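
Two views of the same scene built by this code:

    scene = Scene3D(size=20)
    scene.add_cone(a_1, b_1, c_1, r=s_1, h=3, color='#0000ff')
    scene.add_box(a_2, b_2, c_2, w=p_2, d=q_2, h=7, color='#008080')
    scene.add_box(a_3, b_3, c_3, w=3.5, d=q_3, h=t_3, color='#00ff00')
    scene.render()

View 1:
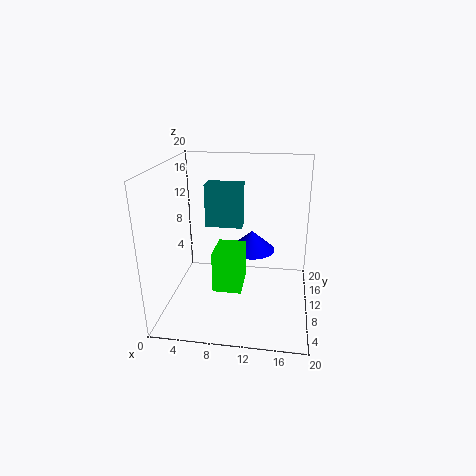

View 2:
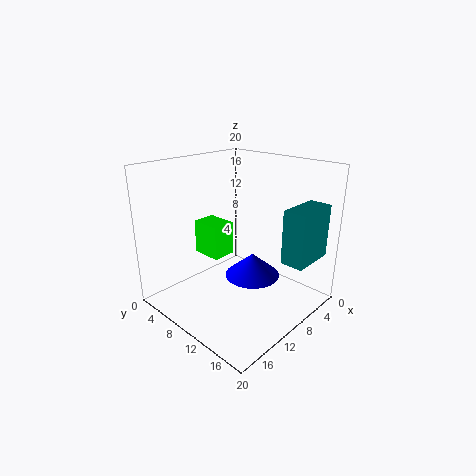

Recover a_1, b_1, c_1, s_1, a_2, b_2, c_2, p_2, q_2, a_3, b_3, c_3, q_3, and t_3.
a_1 = 11.5, b_1 = 14, c_1 = 6.5, s_1 = 3.5, a_2 = 3.5, b_2 = 17, c_2 = 8.5, p_2 = 6, q_2 = 3, a_3 = 8, b_3 = 2.5, c_3 = 6, q_3 = 4.5, t_3 = 5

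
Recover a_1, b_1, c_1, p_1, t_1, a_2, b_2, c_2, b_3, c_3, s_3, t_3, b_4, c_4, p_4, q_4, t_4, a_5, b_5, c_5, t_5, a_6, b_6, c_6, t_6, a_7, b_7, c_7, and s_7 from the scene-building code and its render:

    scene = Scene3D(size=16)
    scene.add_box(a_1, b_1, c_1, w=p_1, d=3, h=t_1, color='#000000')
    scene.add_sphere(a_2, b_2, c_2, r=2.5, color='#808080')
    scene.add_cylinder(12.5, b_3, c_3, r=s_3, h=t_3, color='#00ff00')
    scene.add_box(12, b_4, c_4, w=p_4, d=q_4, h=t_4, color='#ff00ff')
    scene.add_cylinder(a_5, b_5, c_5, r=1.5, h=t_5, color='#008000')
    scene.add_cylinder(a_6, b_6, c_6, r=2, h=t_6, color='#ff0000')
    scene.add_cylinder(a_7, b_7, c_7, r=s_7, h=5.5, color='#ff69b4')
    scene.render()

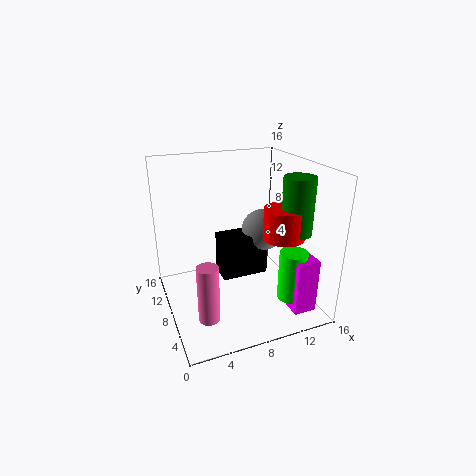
a_1 = 6.5; b_1 = 8.5; c_1 = 2.5; p_1 = 5.5; t_1 = 5; a_2 = 12; b_2 = 10; c_2 = 7.5; b_3 = 3.5; c_3 = 2; s_3 = 1.5; t_3 = 5.5; b_4 = 1.5; c_4 = 1; p_4 = 2.5; q_4 = 2; t_4 = 6; a_5 = 11.5; b_5 = 2; c_5 = 10.5; t_5 = 5.5; a_6 = 10.5; b_6 = 2.5; c_6 = 10; t_6 = 3; a_7 = 2.5; b_7 = 1.5; c_7 = 3.5; s_7 = 1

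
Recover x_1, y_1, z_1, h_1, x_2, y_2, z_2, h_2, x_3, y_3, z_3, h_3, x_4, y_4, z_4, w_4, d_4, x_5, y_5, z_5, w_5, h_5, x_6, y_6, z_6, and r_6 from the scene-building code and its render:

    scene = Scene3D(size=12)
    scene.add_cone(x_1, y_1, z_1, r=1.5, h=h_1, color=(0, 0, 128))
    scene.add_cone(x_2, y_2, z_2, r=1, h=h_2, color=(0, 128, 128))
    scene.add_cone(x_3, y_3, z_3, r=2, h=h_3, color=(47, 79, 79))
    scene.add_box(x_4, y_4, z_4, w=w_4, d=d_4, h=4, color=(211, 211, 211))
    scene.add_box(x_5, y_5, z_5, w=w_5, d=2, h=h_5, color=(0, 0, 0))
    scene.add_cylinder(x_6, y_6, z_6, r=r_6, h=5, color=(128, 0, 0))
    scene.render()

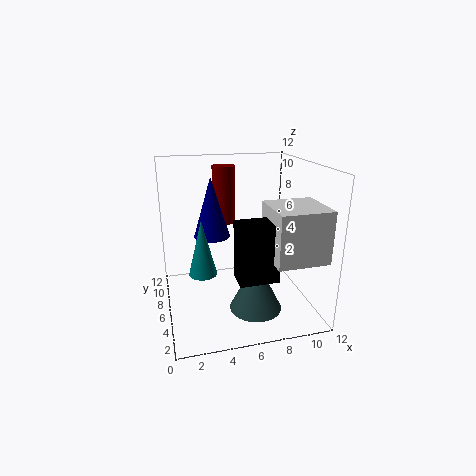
x_1 = 4; y_1 = 7; z_1 = 6; h_1 = 5; x_2 = 2.5; y_2 = 2.5; z_2 = 5; h_2 = 4; x_3 = 6.5; y_3 = 2.5; z_3 = 1.5; h_3 = 4; x_4 = 7.5; y_4 = 0.5; z_4 = 5.5; w_4 = 4; d_4 = 4; x_5 = 5; y_5 = 1.5; z_5 = 4; w_5 = 3; h_5 = 4.5; x_6 = 5.5; y_6 = 9; z_6 = 6.5; r_6 = 1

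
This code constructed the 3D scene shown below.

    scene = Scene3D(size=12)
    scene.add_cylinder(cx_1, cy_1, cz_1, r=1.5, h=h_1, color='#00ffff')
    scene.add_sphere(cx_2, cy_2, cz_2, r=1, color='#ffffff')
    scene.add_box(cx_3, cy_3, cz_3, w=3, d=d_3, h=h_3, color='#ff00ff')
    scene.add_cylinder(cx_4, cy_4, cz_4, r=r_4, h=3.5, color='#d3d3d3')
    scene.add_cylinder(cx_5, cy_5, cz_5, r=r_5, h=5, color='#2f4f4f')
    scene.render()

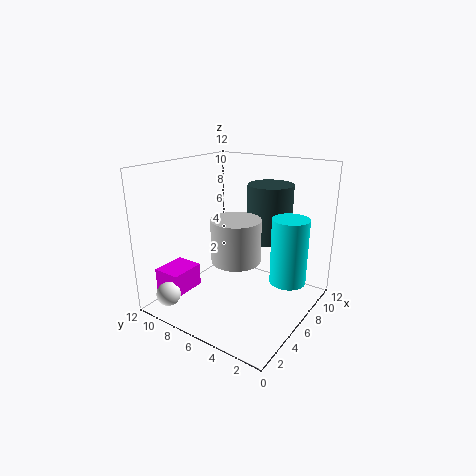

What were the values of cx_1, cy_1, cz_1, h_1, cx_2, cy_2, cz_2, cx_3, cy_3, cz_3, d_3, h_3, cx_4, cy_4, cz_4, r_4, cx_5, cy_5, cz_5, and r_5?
cx_1 = 7.5
cy_1 = 2
cz_1 = 2.5
h_1 = 5.5
cx_2 = 1.5
cy_2 = 10
cz_2 = 1.5
cx_3 = 2
cy_3 = 9.5
cz_3 = 1
d_3 = 2.5
h_3 = 2
cx_4 = 5
cy_4 = 5.5
cz_4 = 4.5
r_4 = 2
cx_5 = 9.5
cy_5 = 5
cz_5 = 5
r_5 = 2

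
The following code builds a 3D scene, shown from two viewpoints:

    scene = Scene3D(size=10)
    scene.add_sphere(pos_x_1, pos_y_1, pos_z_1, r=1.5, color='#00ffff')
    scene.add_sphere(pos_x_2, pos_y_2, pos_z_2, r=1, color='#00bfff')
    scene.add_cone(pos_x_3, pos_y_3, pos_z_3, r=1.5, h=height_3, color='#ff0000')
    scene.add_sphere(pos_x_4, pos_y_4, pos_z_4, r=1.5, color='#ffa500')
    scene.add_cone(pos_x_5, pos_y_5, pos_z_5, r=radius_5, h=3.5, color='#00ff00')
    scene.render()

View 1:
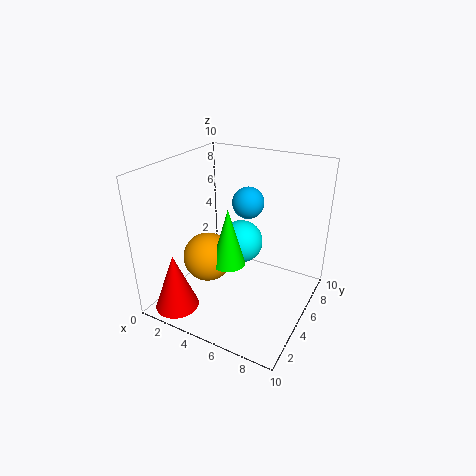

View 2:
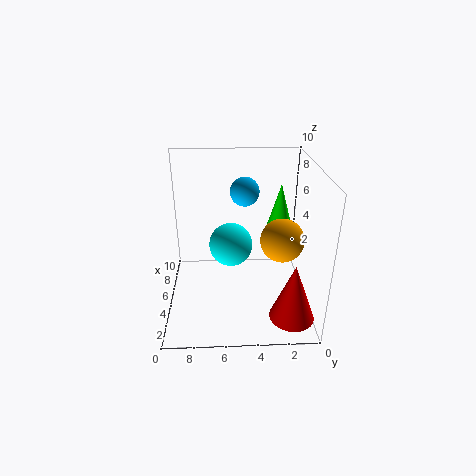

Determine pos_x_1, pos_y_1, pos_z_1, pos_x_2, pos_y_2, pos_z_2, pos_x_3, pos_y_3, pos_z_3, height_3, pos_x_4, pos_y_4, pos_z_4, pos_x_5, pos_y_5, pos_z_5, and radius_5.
pos_x_1 = 5
pos_y_1 = 5.5
pos_z_1 = 4.5
pos_x_2 = 6
pos_y_2 = 4.5
pos_z_2 = 8
pos_x_3 = 2
pos_y_3 = 1.5
pos_z_3 = 0.5
height_3 = 4
pos_x_4 = 4.5
pos_y_4 = 2
pos_z_4 = 5
pos_x_5 = 6
pos_y_5 = 2
pos_z_5 = 5
radius_5 = 1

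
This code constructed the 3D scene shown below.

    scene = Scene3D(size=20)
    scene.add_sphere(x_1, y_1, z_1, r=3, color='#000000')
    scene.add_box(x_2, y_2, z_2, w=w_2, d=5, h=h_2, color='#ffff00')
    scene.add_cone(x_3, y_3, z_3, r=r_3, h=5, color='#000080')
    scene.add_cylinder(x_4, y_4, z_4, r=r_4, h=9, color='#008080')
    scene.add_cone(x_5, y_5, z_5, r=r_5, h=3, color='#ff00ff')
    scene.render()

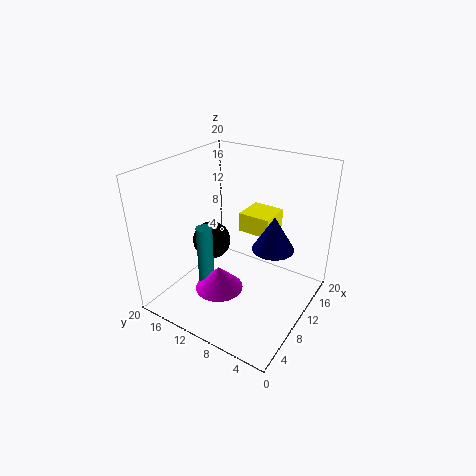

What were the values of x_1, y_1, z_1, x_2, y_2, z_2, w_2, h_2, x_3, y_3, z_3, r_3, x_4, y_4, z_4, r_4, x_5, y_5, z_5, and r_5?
x_1 = 13, y_1 = 17, z_1 = 6, x_2 = 15, y_2 = 8, z_2 = 8, w_2 = 5, h_2 = 3, x_3 = 13, y_3 = 6, z_3 = 8, r_3 = 3, x_4 = 4, y_4 = 11, z_4 = 5, r_4 = 1, x_5 = 4, y_5 = 9, z_5 = 6, r_5 = 3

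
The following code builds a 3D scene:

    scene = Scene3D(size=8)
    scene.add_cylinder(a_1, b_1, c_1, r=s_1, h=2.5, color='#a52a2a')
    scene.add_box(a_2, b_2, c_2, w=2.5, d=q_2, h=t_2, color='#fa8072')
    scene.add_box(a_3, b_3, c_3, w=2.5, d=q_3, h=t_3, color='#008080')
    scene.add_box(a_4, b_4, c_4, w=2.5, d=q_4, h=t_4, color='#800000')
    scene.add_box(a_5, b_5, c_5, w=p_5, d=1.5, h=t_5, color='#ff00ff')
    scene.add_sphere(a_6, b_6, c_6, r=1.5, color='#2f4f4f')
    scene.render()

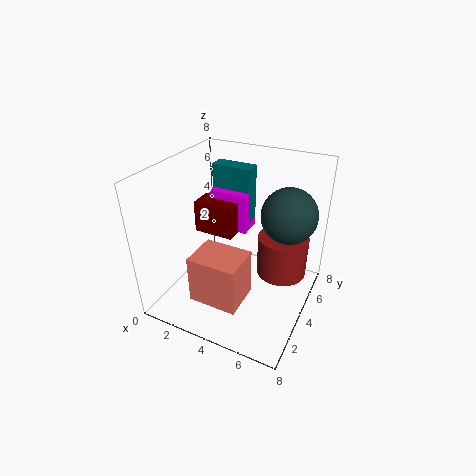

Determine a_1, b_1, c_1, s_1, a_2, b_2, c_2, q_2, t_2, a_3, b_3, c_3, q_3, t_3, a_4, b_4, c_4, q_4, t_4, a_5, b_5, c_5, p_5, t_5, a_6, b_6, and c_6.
a_1 = 6, b_1 = 6, c_1 = 1, s_1 = 1.5, a_2 = 3, b_2 = 0.5, c_2 = 2, q_2 = 2, t_2 = 2.5, a_3 = 1, b_3 = 6.5, c_3 = 3.5, q_3 = 1, t_3 = 3.5, a_4 = 0.5, b_4 = 5, c_4 = 3, q_4 = 1.5, t_4 = 2, a_5 = 1, b_5 = 6, c_5 = 3, p_5 = 2.5, t_5 = 2.5, a_6 = 6.5, b_6 = 5, c_6 = 5.5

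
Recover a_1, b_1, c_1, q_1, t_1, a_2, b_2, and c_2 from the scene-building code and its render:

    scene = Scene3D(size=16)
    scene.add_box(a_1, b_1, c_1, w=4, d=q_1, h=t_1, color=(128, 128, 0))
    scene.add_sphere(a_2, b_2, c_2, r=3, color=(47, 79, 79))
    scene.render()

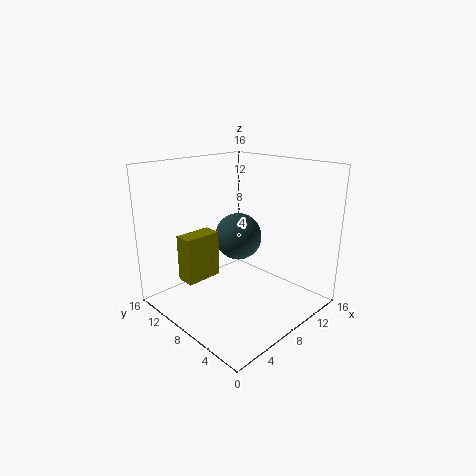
a_1 = 2, b_1 = 9, c_1 = 4, q_1 = 2, t_1 = 5, a_2 = 12, b_2 = 12, c_2 = 6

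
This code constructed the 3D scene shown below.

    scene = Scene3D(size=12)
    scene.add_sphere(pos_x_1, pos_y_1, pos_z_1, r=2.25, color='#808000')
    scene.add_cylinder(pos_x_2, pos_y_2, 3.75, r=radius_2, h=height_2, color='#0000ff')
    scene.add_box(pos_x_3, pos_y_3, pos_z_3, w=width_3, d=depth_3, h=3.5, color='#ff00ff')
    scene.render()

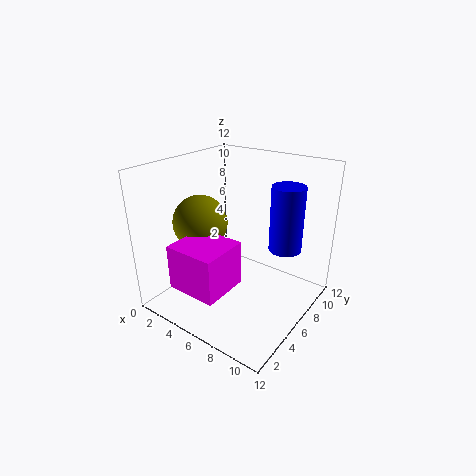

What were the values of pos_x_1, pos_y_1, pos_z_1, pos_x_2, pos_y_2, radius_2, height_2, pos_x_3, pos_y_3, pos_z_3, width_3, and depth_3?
pos_x_1 = 3.25; pos_y_1 = 4.5; pos_z_1 = 7.25; pos_x_2 = 8.25; pos_y_2 = 10.25; radius_2 = 1.5; height_2 = 6; pos_x_3 = 3.75; pos_y_3 = 0.25; pos_z_3 = 3.5; width_3 = 4; depth_3 = 3.75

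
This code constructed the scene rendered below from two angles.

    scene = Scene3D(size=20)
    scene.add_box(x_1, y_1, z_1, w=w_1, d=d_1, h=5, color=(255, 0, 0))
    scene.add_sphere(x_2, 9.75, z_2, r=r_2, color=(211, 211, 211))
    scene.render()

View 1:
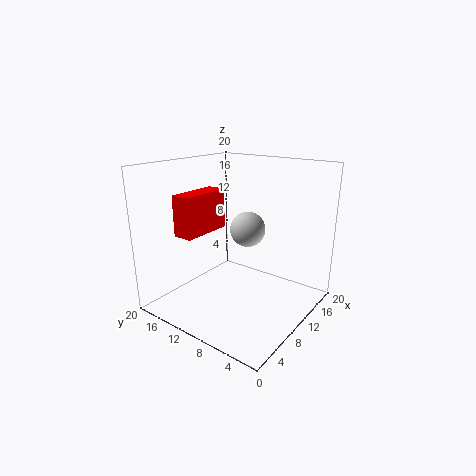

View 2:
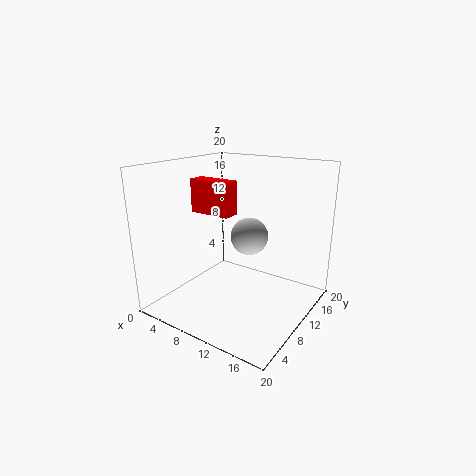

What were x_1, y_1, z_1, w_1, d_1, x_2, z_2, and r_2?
x_1 = 1.25; y_1 = 10.5; z_1 = 12.25; w_1 = 6.5; d_1 = 2.5; x_2 = 12; z_2 = 10.75; r_2 = 2.5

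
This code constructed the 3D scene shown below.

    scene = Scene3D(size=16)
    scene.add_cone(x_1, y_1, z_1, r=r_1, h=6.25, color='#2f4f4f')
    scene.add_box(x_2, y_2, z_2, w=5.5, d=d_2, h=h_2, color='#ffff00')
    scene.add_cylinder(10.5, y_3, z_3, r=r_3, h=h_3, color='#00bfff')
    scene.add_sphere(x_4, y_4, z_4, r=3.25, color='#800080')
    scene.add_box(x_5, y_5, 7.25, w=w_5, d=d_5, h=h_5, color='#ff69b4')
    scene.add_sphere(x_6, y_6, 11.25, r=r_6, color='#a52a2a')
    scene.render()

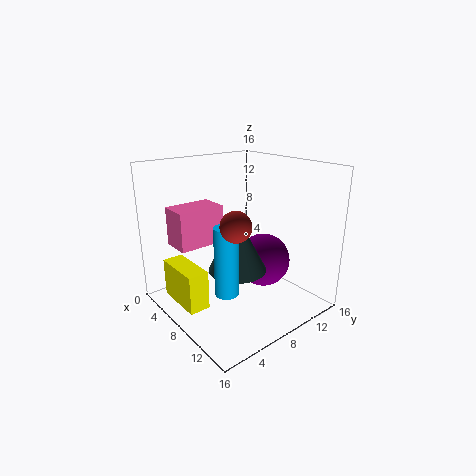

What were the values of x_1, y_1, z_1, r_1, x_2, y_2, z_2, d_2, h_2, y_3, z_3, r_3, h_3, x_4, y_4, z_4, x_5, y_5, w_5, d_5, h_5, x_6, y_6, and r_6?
x_1 = 8.5
y_1 = 7.5
z_1 = 4.5
r_1 = 3.25
x_2 = 3.5
y_2 = 1
z_2 = 1.5
d_2 = 2.25
h_2 = 4.25
y_3 = 4.5
z_3 = 3.5
r_3 = 1.25
h_3 = 7.25
x_4 = 7.5
y_4 = 12.5
z_4 = 3.75
x_5 = 3
y_5 = 2
w_5 = 3.25
d_5 = 5.25
h_5 = 4.25
x_6 = 12
y_6 = 4.5
r_6 = 1.5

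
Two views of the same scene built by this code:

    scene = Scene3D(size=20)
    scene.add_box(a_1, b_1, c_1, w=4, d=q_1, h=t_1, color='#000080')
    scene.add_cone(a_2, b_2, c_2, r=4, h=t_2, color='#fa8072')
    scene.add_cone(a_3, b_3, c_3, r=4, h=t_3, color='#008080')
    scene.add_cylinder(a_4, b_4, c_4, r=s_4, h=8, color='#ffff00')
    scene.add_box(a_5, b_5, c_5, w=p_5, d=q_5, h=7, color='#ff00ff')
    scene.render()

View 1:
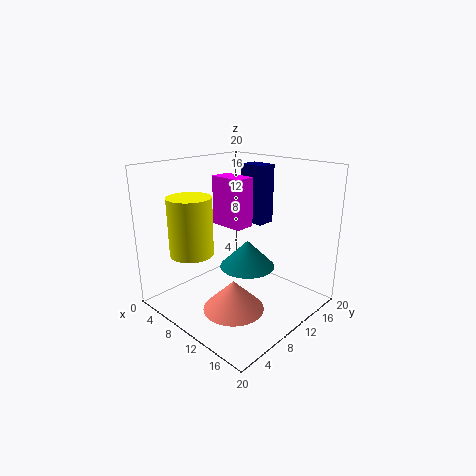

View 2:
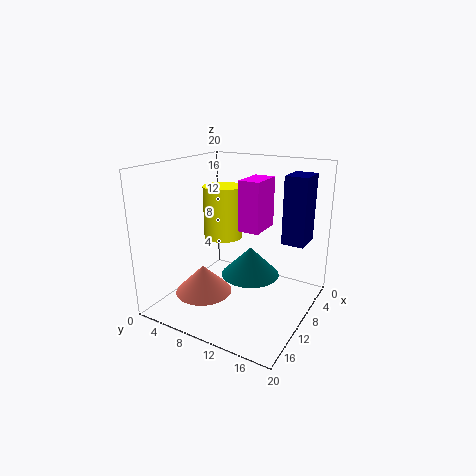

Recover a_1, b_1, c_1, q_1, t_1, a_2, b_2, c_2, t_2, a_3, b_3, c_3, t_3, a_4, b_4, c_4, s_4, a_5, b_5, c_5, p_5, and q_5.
a_1 = 5; b_1 = 16; c_1 = 10; q_1 = 3; t_1 = 9; a_2 = 13; b_2 = 6; c_2 = 2; t_2 = 4; a_3 = 10; b_3 = 12; c_3 = 5; t_3 = 4; a_4 = 6; b_4 = 5; c_4 = 8; s_4 = 3; a_5 = 5; b_5 = 10; c_5 = 11; p_5 = 5; q_5 = 3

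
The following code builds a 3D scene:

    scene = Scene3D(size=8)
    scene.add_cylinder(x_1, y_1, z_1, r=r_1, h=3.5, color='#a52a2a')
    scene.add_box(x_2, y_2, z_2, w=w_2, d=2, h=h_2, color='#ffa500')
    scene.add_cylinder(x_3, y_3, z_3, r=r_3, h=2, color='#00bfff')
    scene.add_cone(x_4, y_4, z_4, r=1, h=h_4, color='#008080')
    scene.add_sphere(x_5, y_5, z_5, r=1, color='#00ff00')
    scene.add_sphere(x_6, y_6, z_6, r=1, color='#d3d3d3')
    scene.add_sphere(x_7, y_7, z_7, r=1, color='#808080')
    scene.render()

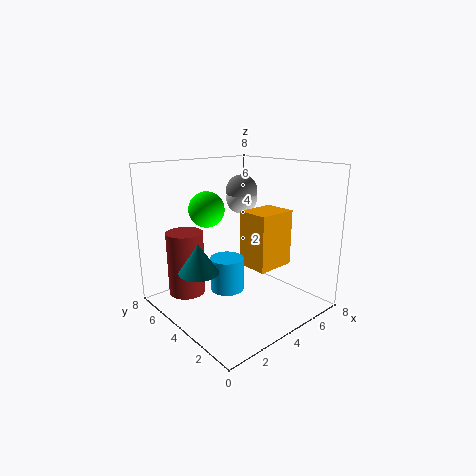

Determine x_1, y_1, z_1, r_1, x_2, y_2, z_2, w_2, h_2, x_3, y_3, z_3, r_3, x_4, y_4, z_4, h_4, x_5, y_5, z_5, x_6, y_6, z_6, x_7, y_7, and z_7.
x_1 = 1.5; y_1 = 5.5; z_1 = 1; r_1 = 1; x_2 = 5.5; y_2 = 3.5; z_2 = 1.5; w_2 = 2.5; h_2 = 3.5; x_3 = 4; y_3 = 5; z_3 = 0.5; r_3 = 1; x_4 = 1; y_4 = 3.5; z_4 = 3; h_4 = 1.5; x_5 = 3; y_5 = 5.5; z_5 = 5.5; x_6 = 6.5; y_6 = 6.5; z_6 = 5.5; x_7 = 6.5; y_7 = 6.5; z_7 = 6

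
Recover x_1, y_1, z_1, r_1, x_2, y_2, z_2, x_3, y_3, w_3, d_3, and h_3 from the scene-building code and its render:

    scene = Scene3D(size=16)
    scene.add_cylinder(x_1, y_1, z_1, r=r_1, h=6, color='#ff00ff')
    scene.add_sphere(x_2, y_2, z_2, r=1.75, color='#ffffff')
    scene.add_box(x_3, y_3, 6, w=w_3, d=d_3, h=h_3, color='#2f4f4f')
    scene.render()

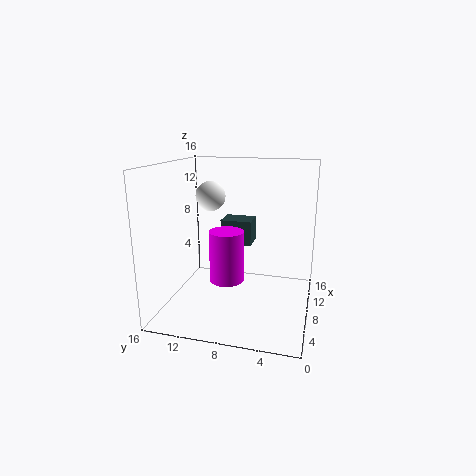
x_1 = 8.5, y_1 = 9.5, z_1 = 2.5, r_1 = 2, x_2 = 10.5, y_2 = 12, z_2 = 12, x_3 = 11, y_3 = 7.25, w_3 = 3, d_3 = 3.75, h_3 = 3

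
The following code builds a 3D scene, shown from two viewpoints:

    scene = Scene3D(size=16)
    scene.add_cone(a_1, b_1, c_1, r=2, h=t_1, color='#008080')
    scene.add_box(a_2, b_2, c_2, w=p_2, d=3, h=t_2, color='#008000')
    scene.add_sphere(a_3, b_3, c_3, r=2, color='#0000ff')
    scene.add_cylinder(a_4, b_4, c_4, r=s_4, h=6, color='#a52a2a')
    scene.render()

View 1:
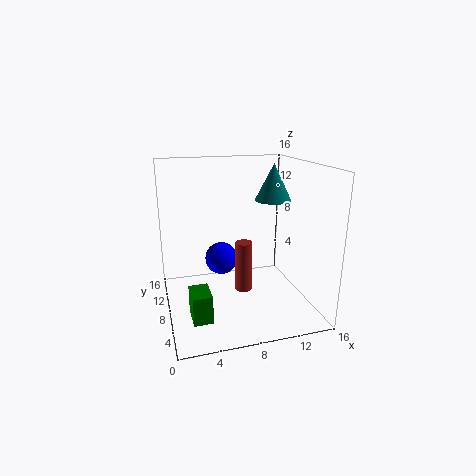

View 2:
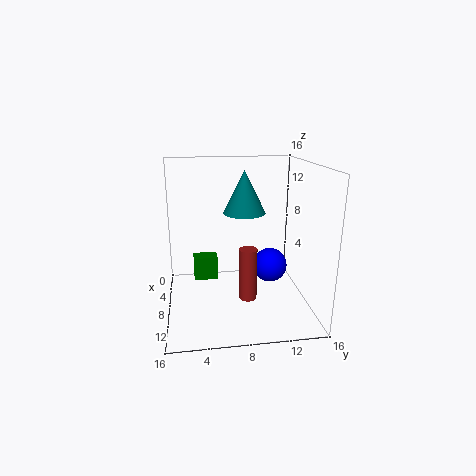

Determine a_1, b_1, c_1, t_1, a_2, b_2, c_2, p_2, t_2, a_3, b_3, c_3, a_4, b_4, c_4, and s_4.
a_1 = 12, b_1 = 8, c_1 = 12, t_1 = 4, a_2 = 2, b_2 = 3, c_2 = 1, p_2 = 2, t_2 = 3, a_3 = 7, b_3 = 12, c_3 = 4, a_4 = 9, b_4 = 9, c_4 = 1, s_4 = 1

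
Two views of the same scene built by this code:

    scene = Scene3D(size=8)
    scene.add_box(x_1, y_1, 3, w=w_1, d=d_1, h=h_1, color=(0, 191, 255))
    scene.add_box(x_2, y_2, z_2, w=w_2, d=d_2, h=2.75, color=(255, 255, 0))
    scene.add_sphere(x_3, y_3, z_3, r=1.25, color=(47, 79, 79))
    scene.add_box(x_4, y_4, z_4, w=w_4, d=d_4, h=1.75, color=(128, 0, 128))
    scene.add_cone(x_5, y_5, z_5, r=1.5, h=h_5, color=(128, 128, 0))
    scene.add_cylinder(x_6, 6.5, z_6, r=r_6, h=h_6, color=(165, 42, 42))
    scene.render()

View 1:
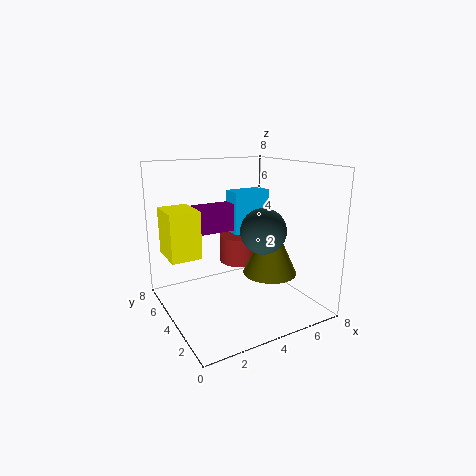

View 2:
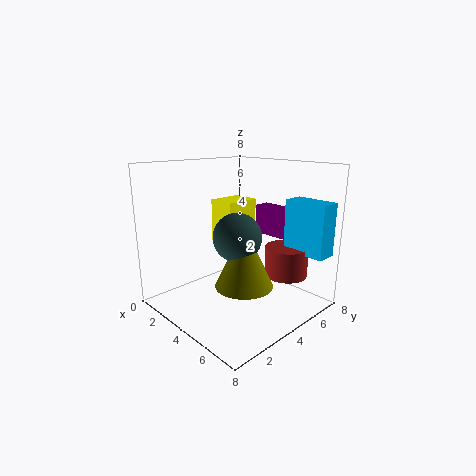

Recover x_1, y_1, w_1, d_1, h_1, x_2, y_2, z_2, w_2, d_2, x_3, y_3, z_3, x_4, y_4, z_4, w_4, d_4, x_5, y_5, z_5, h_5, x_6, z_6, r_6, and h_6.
x_1 = 5.25
y_1 = 6.5
w_1 = 2.5
d_1 = 1.25
h_1 = 3
x_2 = 0.5
y_2 = 5
z_2 = 2.75
w_2 = 1.75
d_2 = 2.25
x_3 = 5
y_3 = 3
z_3 = 4.5
x_4 = 2.75
y_4 = 6.75
z_4 = 3.5
w_4 = 2.75
d_4 = 1
x_5 = 5.5
y_5 = 3
z_5 = 2
h_5 = 3.25
x_6 = 5.5
z_6 = 1.5
r_6 = 1.25
h_6 = 1.75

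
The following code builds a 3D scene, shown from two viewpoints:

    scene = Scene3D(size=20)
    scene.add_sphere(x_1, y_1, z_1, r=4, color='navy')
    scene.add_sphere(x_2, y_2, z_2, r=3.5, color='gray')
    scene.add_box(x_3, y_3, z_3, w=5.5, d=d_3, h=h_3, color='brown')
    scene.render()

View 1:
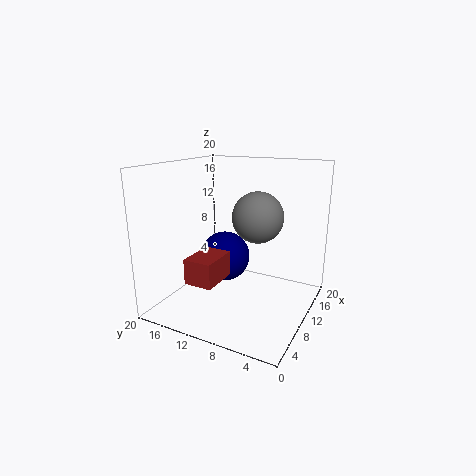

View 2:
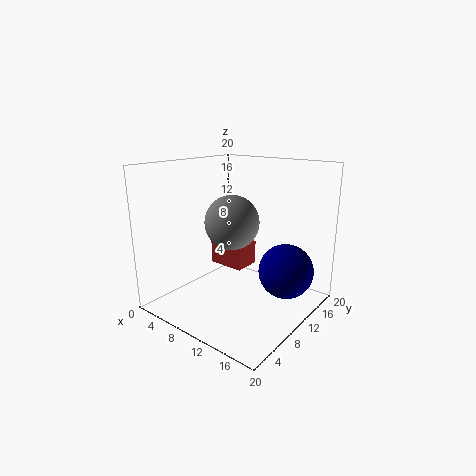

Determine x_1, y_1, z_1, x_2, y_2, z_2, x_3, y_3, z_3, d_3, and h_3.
x_1 = 15, y_1 = 15, z_1 = 4.5, x_2 = 11, y_2 = 7.5, z_2 = 13, x_3 = 4, y_3 = 11, z_3 = 4.5, d_3 = 4, h_3 = 3.5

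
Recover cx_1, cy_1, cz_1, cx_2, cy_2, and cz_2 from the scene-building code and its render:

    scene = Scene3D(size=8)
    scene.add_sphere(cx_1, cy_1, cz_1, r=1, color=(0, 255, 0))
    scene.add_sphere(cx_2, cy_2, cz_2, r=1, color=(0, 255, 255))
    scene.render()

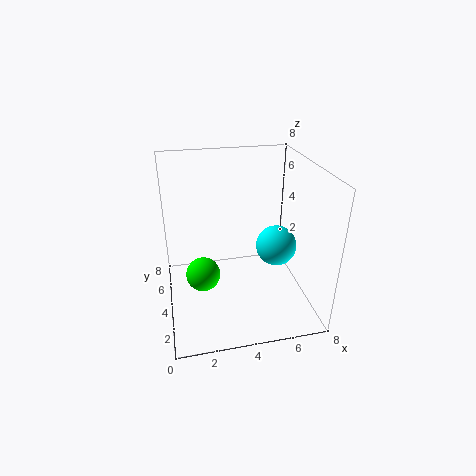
cx_1 = 2; cy_1 = 4.5; cz_1 = 1.5; cx_2 = 5.5; cy_2 = 2; cz_2 = 4.5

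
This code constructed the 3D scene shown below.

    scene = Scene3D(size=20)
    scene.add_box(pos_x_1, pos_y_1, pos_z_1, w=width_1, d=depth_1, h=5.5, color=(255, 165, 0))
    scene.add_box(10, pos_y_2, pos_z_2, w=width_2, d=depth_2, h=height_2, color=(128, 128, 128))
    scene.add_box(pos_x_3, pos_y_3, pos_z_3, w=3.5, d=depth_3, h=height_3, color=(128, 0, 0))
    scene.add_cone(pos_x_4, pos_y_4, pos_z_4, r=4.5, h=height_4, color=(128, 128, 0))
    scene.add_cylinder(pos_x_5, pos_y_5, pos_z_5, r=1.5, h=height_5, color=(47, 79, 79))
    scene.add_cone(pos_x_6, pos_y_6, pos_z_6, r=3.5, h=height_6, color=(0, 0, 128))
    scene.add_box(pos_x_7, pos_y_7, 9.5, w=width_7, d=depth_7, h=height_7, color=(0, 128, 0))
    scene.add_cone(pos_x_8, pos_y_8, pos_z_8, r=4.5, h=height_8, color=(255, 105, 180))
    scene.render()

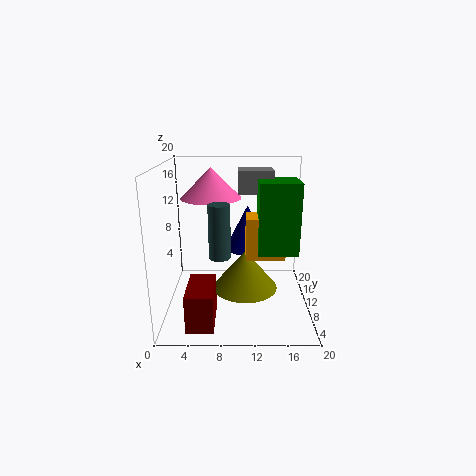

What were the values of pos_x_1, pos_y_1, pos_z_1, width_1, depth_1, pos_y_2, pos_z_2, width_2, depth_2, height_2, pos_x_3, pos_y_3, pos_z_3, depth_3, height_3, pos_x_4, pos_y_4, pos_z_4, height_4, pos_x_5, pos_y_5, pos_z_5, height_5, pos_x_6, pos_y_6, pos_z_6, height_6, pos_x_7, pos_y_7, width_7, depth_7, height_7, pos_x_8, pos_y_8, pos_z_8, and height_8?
pos_x_1 = 11; pos_y_1 = 5.5; pos_z_1 = 8.5; width_1 = 5; depth_1 = 3.5; pos_y_2 = 8; pos_z_2 = 16.5; width_2 = 4.5; depth_2 = 3; height_2 = 3; pos_x_3 = 3.5; pos_y_3 = 1.5; pos_z_3 = 0.5; depth_3 = 6.5; height_3 = 5; pos_x_4 = 11; pos_y_4 = 9; pos_z_4 = 3; height_4 = 5.5; pos_x_5 = 7.5; pos_y_5 = 9; pos_z_5 = 7.5; height_5 = 7.5; pos_x_6 = 11.5; pos_y_6 = 16.5; pos_z_6 = 6; height_6 = 7; pos_x_7 = 12.5; pos_y_7 = 4.5; width_7 = 5; depth_7 = 5; height_7 = 9; pos_x_8 = 6; pos_y_8 = 15; pos_z_8 = 14.5; height_8 = 4.5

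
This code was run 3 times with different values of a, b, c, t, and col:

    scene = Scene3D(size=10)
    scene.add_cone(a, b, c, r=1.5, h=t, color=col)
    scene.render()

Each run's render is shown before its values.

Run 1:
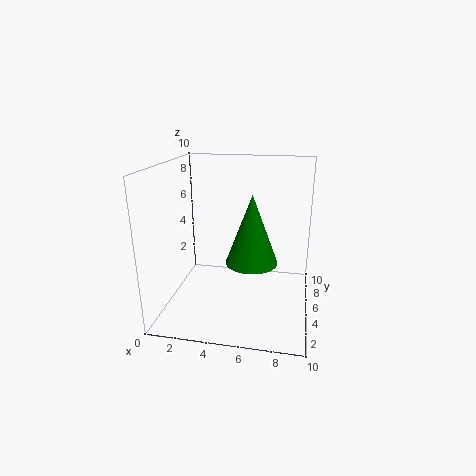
a = 6.5; b = 1.5; c = 5; t = 4; col = 'green'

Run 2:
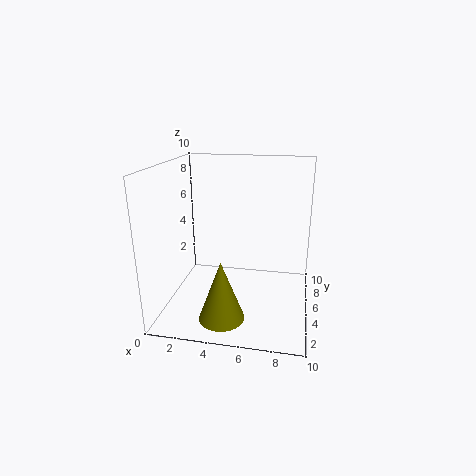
a = 4.5; b = 2; c = 0.5; t = 4; col = 'olive'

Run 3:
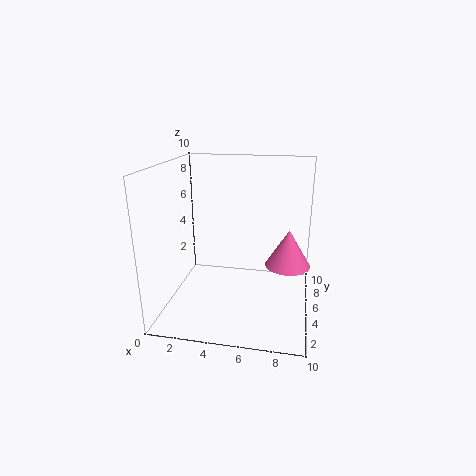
a = 8.5; b = 4.5; c = 3.5; t = 2.5; col = 'hotpink'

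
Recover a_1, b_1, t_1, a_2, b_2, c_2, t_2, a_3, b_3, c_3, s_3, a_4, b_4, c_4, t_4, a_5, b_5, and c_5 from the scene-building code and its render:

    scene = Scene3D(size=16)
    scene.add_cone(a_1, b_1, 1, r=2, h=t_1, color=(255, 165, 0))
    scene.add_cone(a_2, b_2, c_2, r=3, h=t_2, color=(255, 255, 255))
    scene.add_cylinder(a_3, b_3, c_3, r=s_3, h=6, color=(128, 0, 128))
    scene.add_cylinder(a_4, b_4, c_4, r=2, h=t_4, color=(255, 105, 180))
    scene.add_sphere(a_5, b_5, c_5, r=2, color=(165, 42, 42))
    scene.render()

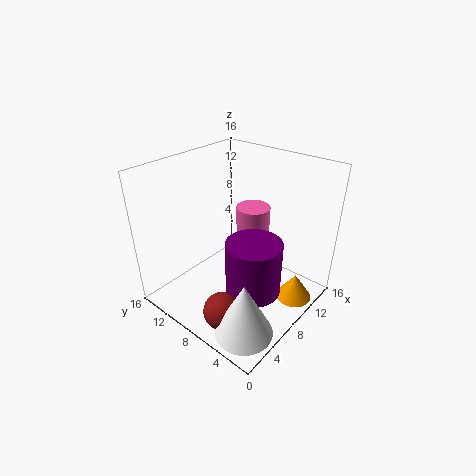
a_1 = 11
b_1 = 2
t_1 = 3
a_2 = 3
b_2 = 3
c_2 = 1
t_2 = 6
a_3 = 7
b_3 = 5
c_3 = 3
s_3 = 3
a_4 = 12
b_4 = 9
c_4 = 7
t_4 = 3
a_5 = 3
b_5 = 6
c_5 = 2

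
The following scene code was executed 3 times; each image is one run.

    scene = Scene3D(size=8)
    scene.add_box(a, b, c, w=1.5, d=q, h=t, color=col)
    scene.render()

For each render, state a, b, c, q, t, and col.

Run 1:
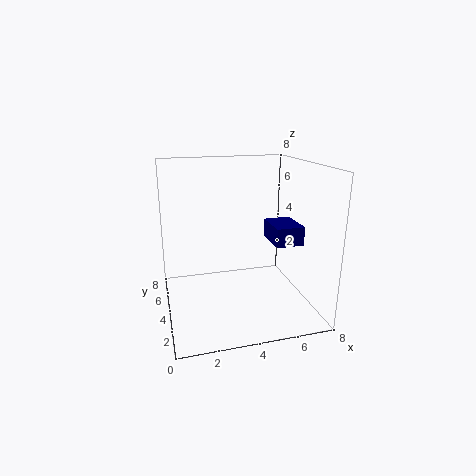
a = 5.5; b = 2; c = 4; q = 2; t = 1; col = 'navy'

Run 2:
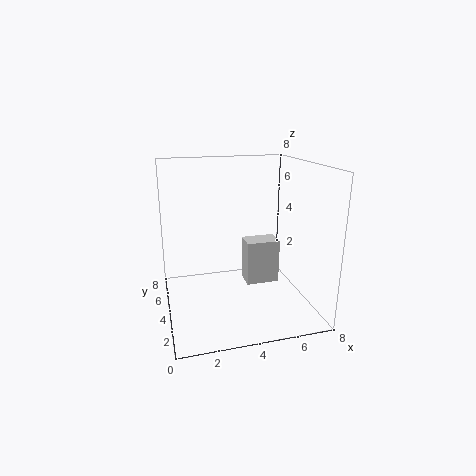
a = 3.5; b = 0.5; c = 3; q = 1; t = 2; col = 'lightgray'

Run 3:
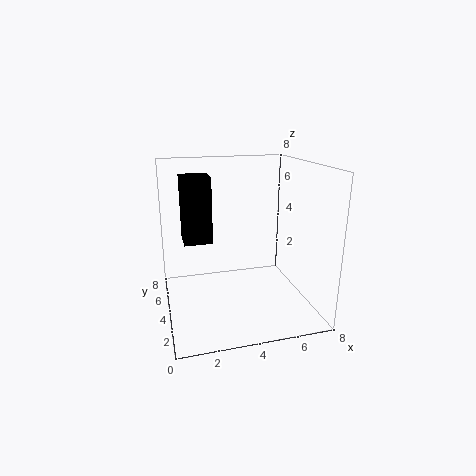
a = 1; b = 3.5; c = 4; q = 1.5; t = 3.5; col = 'black'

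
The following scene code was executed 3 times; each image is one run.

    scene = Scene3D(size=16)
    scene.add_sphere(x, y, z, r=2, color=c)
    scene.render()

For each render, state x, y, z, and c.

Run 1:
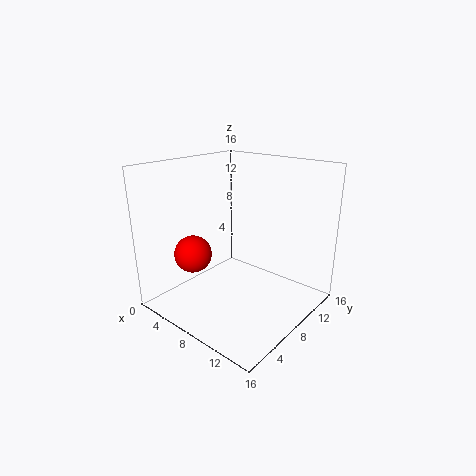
x = 5.25; y = 3.75; z = 6.75; c = 'red'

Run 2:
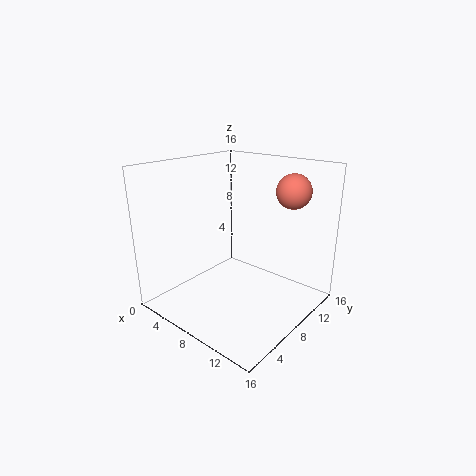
x = 11.5; y = 13.5; z = 12.75; c = 'salmon'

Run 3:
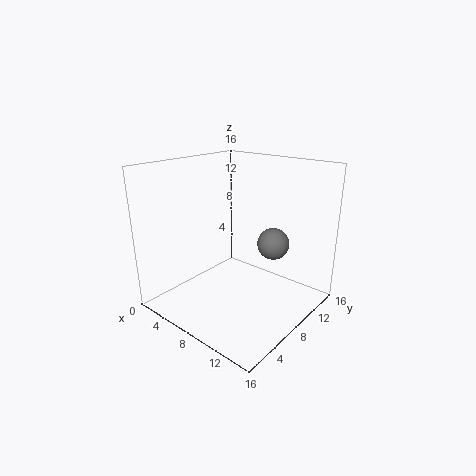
x = 8.75; y = 14; z = 5.5; c = 'gray'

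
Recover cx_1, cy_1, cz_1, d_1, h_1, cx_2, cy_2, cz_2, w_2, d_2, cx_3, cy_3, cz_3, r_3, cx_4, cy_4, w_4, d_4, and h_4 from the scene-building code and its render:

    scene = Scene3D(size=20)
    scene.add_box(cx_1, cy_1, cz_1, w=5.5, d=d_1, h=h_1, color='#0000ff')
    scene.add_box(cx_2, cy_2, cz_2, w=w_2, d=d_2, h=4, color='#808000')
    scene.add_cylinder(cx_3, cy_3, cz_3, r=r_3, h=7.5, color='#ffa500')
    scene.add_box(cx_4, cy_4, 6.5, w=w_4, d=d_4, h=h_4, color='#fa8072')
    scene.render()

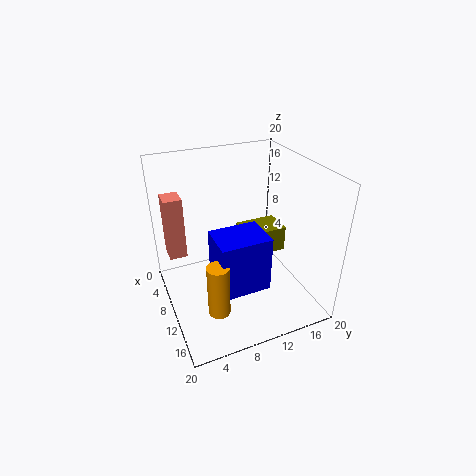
cx_1 = 9; cy_1 = 6; cz_1 = 3.5; d_1 = 7; h_1 = 8; cx_2 = 3.5; cy_2 = 12.5; cz_2 = 4.5; w_2 = 4.5; d_2 = 6.5; cx_3 = 14; cy_3 = 5.5; cz_3 = 1.5; r_3 = 1.5; cx_4 = 3.5; cy_4 = 1; w_4 = 3; d_4 = 2.5; h_4 = 9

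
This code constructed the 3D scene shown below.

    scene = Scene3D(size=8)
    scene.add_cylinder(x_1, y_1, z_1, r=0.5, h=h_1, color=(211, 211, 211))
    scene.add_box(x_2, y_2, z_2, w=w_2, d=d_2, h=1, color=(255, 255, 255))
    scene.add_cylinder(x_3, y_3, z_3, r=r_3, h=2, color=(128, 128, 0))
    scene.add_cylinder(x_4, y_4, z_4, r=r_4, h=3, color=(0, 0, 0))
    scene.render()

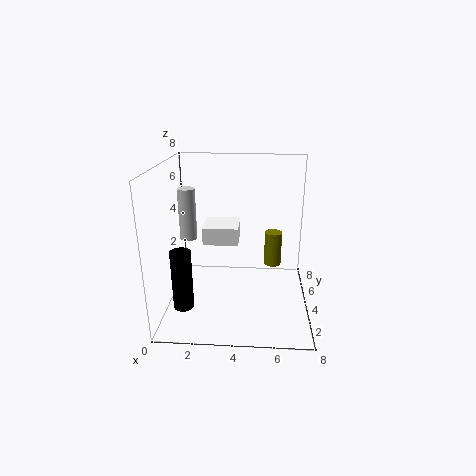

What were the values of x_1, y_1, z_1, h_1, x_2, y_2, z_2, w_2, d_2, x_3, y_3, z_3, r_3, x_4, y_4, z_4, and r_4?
x_1 = 1
y_1 = 5
z_1 = 3.5
h_1 = 3
x_2 = 2
y_2 = 4
z_2 = 3.5
w_2 = 2
d_2 = 2
x_3 = 6
y_3 = 5
z_3 = 2
r_3 = 0.5
x_4 = 1.5
y_4 = 1
z_4 = 1.5
r_4 = 0.5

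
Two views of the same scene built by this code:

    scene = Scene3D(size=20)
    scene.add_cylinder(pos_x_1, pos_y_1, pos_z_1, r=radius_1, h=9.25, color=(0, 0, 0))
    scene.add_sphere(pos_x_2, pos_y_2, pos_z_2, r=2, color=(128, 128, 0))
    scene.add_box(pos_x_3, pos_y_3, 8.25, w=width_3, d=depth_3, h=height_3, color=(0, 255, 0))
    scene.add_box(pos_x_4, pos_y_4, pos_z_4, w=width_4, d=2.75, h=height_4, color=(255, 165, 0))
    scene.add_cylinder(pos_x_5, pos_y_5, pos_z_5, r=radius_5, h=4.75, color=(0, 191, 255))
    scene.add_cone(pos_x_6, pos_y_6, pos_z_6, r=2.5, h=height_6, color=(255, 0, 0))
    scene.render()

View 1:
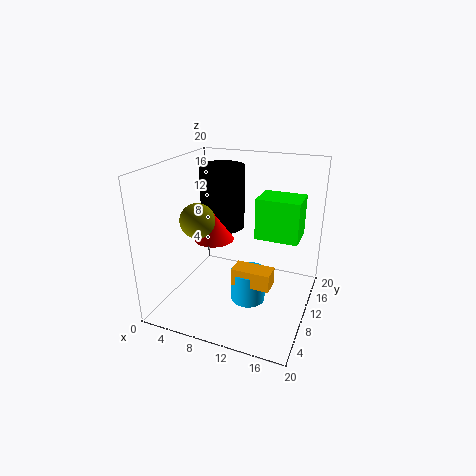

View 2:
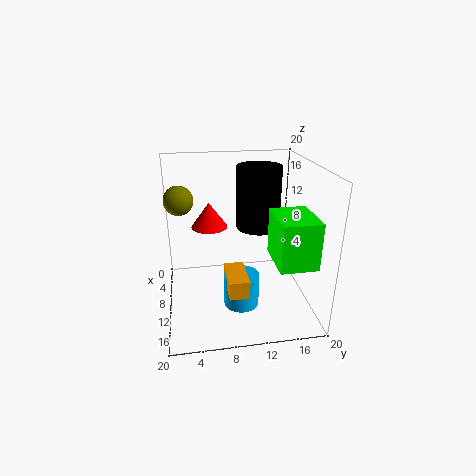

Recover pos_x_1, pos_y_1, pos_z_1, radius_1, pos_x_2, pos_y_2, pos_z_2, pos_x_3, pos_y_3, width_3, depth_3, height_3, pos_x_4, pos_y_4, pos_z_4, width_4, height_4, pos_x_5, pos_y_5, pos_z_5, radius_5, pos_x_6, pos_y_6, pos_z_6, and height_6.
pos_x_1 = 6, pos_y_1 = 13.75, pos_z_1 = 9.75, radius_1 = 3.25, pos_x_2 = 8.25, pos_y_2 = 2.25, pos_z_2 = 15.25, pos_x_3 = 11, pos_y_3 = 14, width_3 = 6.5, depth_3 = 5, height_3 = 6.25, pos_x_4 = 9.75, pos_y_4 = 8, pos_z_4 = 3.5, width_4 = 5.5, height_4 = 2.5, pos_x_5 = 11.5, pos_y_5 = 10.25, pos_z_5 = 0.25, radius_5 = 2.5, pos_x_6 = 8.25, pos_y_6 = 6.25, pos_z_6 = 11.25, height_6 = 3.5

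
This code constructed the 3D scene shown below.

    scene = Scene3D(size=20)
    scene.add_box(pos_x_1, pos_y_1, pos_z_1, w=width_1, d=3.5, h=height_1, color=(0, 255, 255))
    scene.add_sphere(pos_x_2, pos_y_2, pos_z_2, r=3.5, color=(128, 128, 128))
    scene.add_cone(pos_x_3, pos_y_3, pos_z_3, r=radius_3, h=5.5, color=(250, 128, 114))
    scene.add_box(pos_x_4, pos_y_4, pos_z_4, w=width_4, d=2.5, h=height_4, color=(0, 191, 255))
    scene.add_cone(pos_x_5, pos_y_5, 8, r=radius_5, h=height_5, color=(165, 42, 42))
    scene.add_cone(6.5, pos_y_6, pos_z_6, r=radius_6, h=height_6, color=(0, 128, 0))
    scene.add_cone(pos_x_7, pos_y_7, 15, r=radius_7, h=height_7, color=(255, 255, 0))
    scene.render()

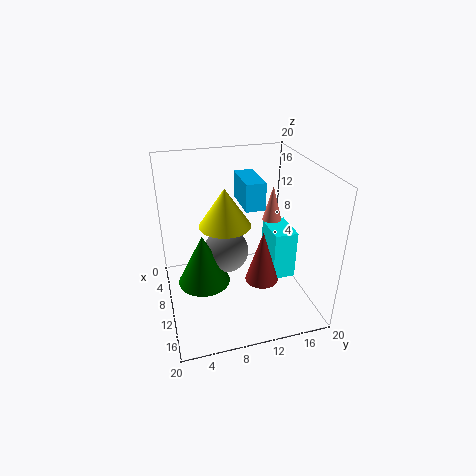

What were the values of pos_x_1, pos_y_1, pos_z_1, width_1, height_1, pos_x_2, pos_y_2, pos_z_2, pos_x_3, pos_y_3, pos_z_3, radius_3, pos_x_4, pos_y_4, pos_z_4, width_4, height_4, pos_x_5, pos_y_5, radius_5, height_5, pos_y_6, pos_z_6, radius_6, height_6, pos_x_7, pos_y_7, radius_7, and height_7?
pos_x_1 = 5, pos_y_1 = 15.5, pos_z_1 = 2, width_1 = 5.5, height_1 = 7.5, pos_x_2 = 5, pos_y_2 = 9.5, pos_z_2 = 5, pos_x_3 = 5, pos_y_3 = 17, pos_z_3 = 9.5, radius_3 = 1.5, pos_x_4 = 8, pos_y_4 = 10, pos_z_4 = 15.5, width_4 = 5.5, height_4 = 3.5, pos_x_5 = 17, pos_y_5 = 11, radius_5 = 2, height_5 = 6.5, pos_y_6 = 5.5, pos_z_6 = 1, radius_6 = 4, height_6 = 8, pos_x_7 = 15, pos_y_7 = 7, radius_7 = 3, height_7 = 4.5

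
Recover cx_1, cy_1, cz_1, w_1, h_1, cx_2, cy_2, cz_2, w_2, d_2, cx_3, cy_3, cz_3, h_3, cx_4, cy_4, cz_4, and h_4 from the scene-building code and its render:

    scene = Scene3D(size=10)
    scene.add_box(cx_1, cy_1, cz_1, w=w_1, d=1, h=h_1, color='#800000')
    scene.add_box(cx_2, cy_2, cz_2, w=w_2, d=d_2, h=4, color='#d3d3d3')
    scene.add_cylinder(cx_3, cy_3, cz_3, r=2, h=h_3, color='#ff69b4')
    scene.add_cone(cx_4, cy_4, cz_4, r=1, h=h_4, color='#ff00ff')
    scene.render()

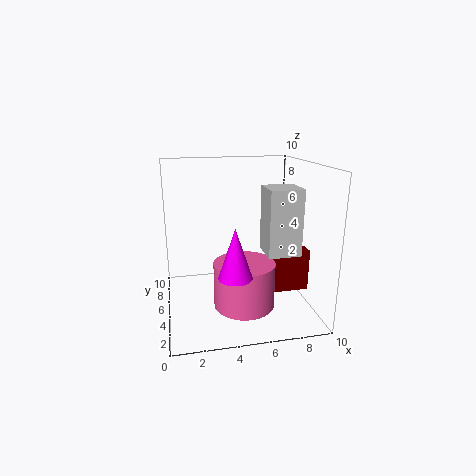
cx_1 = 7, cy_1 = 4, cz_1 = 1, w_1 = 3, h_1 = 3, cx_2 = 6, cy_2 = 1, cz_2 = 5, w_2 = 2, d_2 = 2, cx_3 = 5, cy_3 = 3, cz_3 = 1, h_3 = 3, cx_4 = 4, cy_4 = 1, cz_4 = 4, h_4 = 3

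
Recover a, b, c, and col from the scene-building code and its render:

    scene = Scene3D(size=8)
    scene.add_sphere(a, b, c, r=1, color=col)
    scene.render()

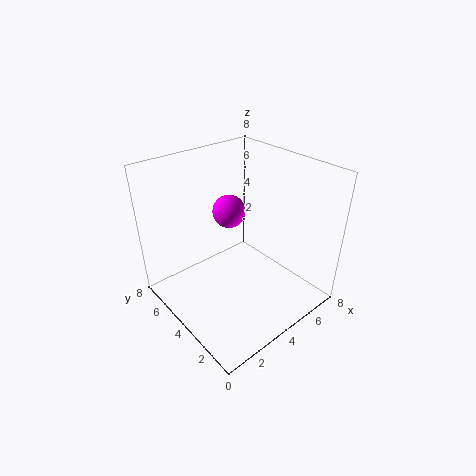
a = 5, b = 6, c = 4.5, col = 'magenta'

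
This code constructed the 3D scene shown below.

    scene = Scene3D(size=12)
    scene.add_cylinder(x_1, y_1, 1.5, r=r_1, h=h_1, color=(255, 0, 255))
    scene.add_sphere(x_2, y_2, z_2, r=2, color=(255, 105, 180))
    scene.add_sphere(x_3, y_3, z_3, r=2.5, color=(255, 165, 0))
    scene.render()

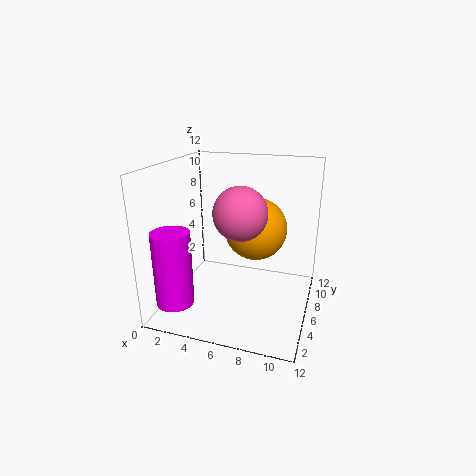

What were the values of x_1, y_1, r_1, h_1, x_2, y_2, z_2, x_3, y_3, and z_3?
x_1 = 2, y_1 = 2, r_1 = 1.5, h_1 = 6, x_2 = 7, y_2 = 3.5, z_2 = 9, x_3 = 7.5, y_3 = 6, z_3 = 7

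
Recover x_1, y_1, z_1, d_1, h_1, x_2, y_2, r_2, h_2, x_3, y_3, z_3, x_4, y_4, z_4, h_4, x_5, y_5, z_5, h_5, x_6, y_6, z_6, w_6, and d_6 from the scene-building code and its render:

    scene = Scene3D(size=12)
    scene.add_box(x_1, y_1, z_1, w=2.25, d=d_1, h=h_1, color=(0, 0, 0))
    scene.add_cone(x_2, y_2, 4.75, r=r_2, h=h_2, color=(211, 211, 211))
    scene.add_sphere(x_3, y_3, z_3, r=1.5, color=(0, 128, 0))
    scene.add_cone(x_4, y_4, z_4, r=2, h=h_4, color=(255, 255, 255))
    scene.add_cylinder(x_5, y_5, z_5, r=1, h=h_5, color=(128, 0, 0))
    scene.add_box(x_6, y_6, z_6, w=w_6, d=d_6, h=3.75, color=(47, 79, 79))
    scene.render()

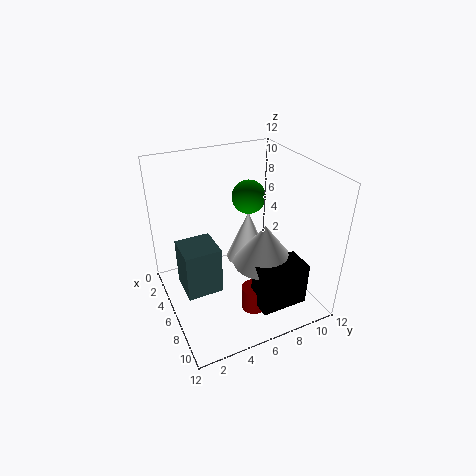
x_1 = 9; y_1 = 5.75; z_1 = 2; d_1 = 3.75; h_1 = 3.5; x_2 = 8.25; y_2 = 7.25; r_2 = 2.5; h_2 = 3.25; x_3 = 3.5; y_3 = 8.25; z_3 = 8.25; x_4 = 3.5; y_4 = 8.25; z_4 = 2; h_4 = 4.75; x_5 = 9; y_5 = 6; z_5 = 1; h_5 = 2; x_6 = 5.75; y_6 = 0.75; z_6 = 3.25; w_6 = 2.75; d_6 = 2.75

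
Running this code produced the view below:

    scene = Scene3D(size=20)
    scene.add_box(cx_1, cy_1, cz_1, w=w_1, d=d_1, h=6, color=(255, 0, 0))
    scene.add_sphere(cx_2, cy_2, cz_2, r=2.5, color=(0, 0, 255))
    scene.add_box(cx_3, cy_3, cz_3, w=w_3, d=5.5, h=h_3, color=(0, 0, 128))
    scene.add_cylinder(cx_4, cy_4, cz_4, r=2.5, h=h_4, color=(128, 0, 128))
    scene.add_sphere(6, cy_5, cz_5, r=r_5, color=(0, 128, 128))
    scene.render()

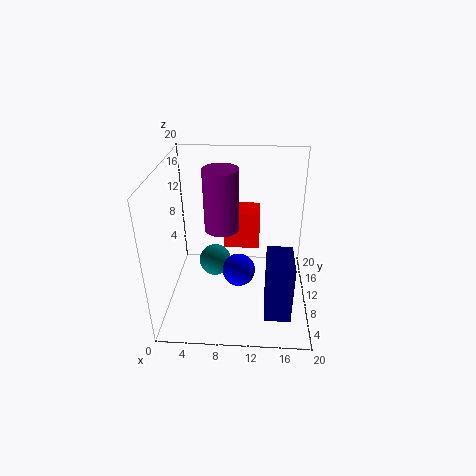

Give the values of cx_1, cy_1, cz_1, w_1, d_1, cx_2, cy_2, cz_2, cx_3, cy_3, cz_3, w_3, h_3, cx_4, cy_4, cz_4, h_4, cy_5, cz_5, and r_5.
cx_1 = 7.5; cy_1 = 14.5; cz_1 = 5.5; w_1 = 5.5; d_1 = 4; cx_2 = 10; cy_2 = 12; cz_2 = 3; cx_3 = 14; cy_3 = 3.5; cz_3 = 1; w_3 = 3.5; h_3 = 8.5; cx_4 = 7.5; cy_4 = 12.5; cz_4 = 10; h_4 = 9; cy_5 = 14.5; cz_5 = 3; r_5 = 2.5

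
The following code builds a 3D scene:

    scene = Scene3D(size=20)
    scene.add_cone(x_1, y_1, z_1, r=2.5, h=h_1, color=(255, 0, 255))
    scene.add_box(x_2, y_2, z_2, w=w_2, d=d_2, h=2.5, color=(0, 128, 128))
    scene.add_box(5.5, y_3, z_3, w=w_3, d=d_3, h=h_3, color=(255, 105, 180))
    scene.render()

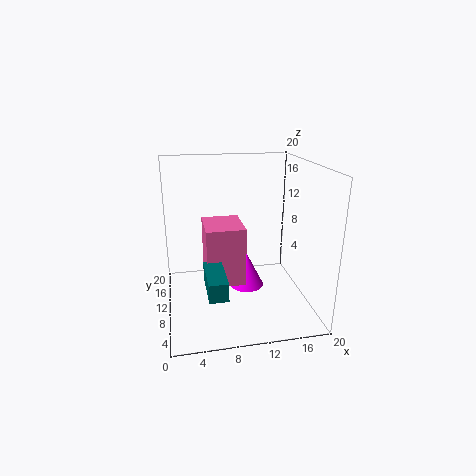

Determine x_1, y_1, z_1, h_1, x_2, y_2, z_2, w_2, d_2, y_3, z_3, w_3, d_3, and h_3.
x_1 = 11.5, y_1 = 11, z_1 = 2, h_1 = 5, x_2 = 5, y_2 = 3, z_2 = 4.5, w_2 = 2.5, d_2 = 6.5, y_3 = 9, z_3 = 3, w_3 = 5.5, d_3 = 6.5, h_3 = 8.5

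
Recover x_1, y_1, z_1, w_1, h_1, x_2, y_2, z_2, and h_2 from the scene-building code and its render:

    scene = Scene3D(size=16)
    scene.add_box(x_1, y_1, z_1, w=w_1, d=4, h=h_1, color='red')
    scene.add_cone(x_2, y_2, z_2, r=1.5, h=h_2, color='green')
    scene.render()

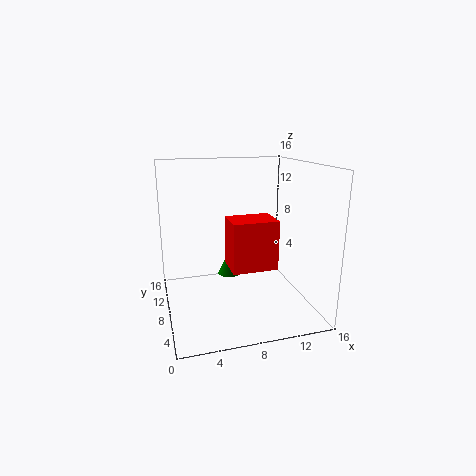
x_1 = 7.5, y_1 = 8, z_1 = 3.5, w_1 = 5.5, h_1 = 6, x_2 = 8.5, y_2 = 14, z_2 = 1, h_2 = 3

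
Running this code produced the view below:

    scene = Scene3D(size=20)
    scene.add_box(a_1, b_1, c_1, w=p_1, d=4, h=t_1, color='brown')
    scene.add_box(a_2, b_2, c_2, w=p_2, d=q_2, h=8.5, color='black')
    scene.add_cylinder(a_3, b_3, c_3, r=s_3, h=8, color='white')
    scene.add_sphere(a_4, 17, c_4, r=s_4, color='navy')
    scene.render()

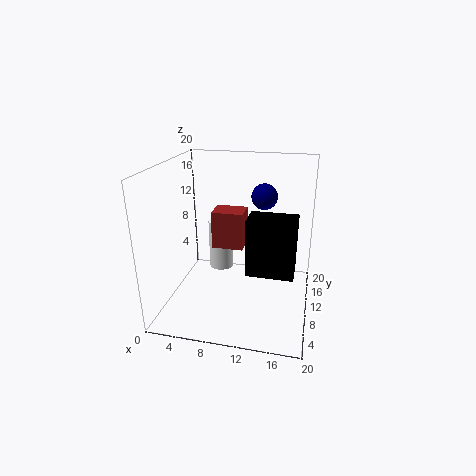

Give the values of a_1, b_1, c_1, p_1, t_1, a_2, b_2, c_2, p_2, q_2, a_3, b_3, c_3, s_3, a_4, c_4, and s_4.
a_1 = 4.5
b_1 = 15
c_1 = 5.5
p_1 = 5
t_1 = 6
a_2 = 11
b_2 = 10
c_2 = 4
p_2 = 7
q_2 = 4.5
a_3 = 5.5
b_3 = 17
c_3 = 1.5
s_3 = 2
a_4 = 12.5
c_4 = 14
s_4 = 2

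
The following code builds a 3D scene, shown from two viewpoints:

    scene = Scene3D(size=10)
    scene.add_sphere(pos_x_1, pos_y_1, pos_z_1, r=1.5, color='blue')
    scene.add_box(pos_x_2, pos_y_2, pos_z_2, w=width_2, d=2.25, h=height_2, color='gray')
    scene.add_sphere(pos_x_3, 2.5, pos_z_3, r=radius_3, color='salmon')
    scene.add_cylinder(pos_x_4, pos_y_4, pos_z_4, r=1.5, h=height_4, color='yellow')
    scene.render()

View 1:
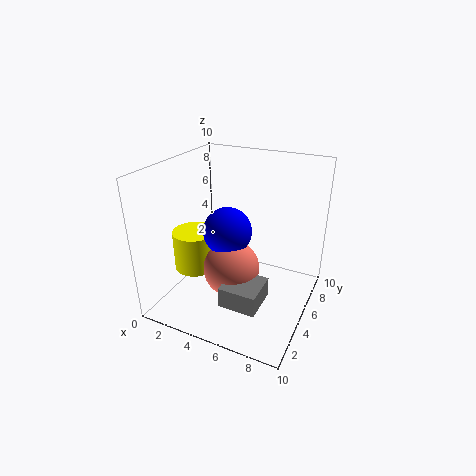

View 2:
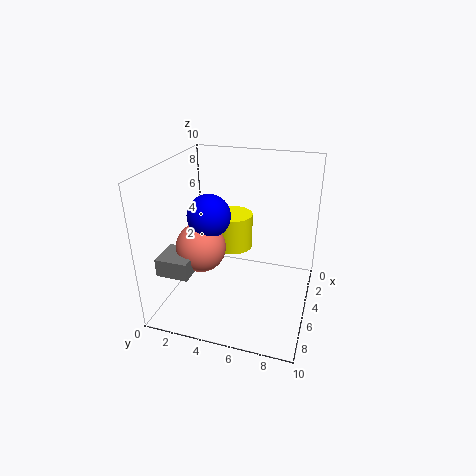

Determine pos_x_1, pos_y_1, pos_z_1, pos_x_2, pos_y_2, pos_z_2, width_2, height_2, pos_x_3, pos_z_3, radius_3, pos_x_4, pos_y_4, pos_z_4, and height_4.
pos_x_1 = 5.25, pos_y_1 = 3, pos_z_1 = 6.5, pos_x_2 = 6, pos_y_2 = 0.25, pos_z_2 = 3, width_2 = 2.25, height_2 = 1.25, pos_x_3 = 5.75, pos_z_3 = 4.25, radius_3 = 1.75, pos_x_4 = 2.25, pos_y_4 = 3.75, pos_z_4 = 2.75, height_4 = 2.75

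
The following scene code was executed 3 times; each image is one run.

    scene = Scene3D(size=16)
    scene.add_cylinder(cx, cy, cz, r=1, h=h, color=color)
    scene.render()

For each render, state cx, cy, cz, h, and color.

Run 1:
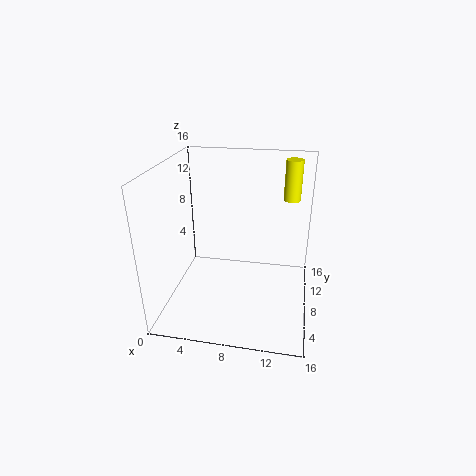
cx = 13.5; cy = 13; cz = 11; h = 4.75; color = 'yellow'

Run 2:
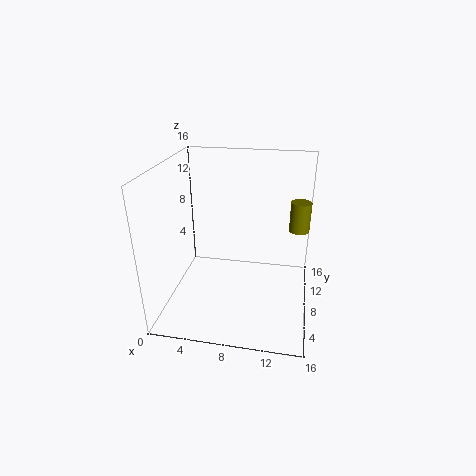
cx = 14.5; cy = 6.5; cz = 10.25; h = 3; color = 'olive'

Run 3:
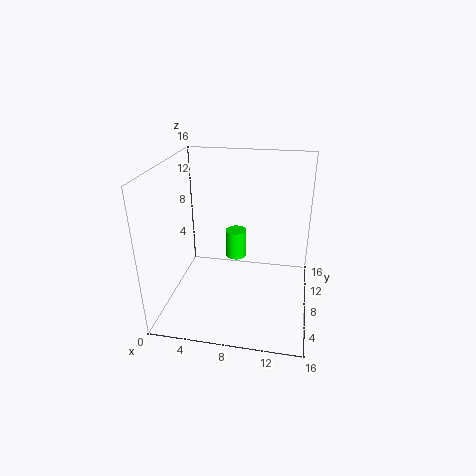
cx = 8.5; cy = 4.5; cz = 8; h = 2.75; color = 'lime'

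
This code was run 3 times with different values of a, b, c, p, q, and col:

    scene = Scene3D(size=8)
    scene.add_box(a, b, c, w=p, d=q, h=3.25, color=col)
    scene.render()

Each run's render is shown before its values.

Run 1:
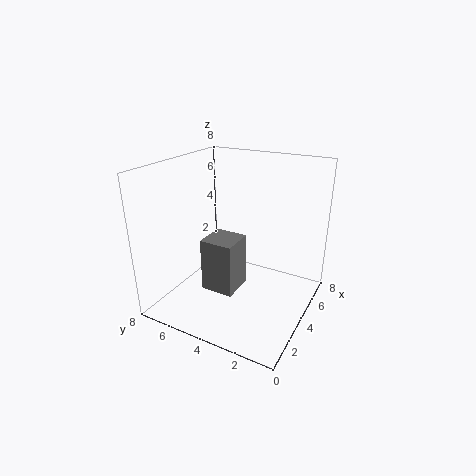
a = 3.5
b = 4.25
c = 0.25
p = 2
q = 2
col = 'gray'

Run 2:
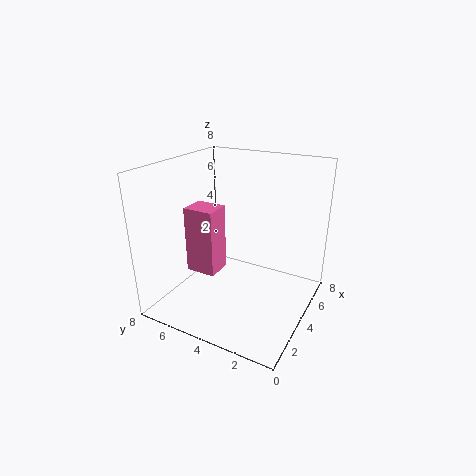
a = 1
b = 3.75
c = 3.25
p = 1.25
q = 1.5
col = 'hotpink'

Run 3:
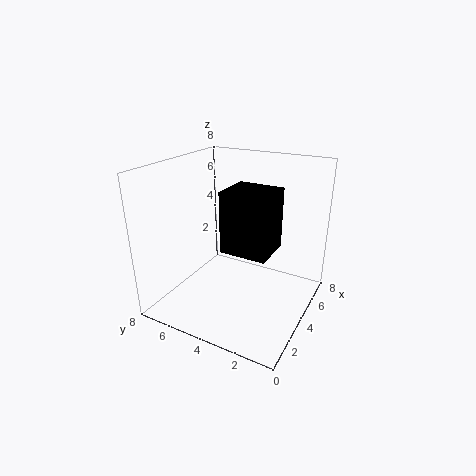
a = 2.5
b = 1.75
c = 3.75
p = 2.25
q = 2.5
col = 'black'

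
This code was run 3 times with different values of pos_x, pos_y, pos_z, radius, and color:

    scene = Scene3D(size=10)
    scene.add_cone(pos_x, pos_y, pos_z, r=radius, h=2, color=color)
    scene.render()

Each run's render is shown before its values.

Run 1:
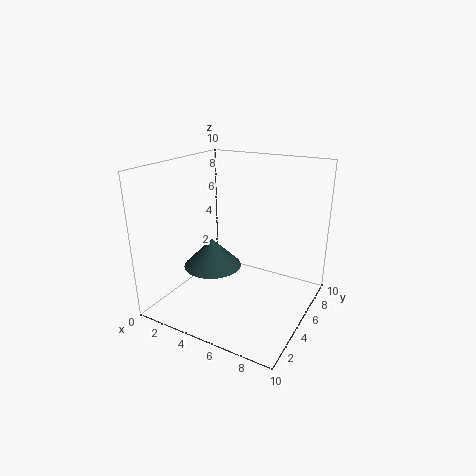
pos_x = 3.5
pos_y = 4
pos_z = 3
radius = 2
color = 'darkslategray'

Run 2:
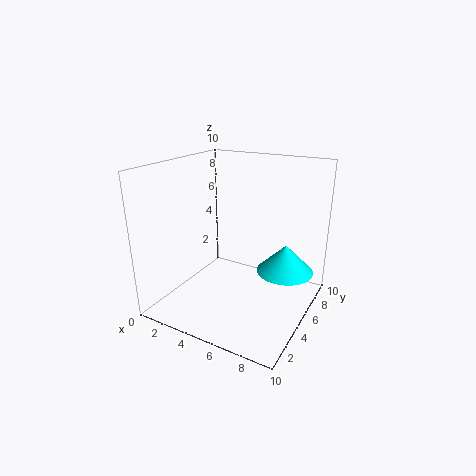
pos_x = 8
pos_y = 6.5
pos_z = 2.5
radius = 2
color = 'cyan'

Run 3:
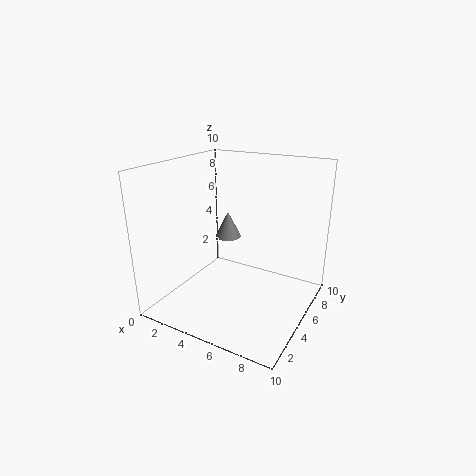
pos_x = 3
pos_y = 7
pos_z = 4
radius = 1
color = 'gray'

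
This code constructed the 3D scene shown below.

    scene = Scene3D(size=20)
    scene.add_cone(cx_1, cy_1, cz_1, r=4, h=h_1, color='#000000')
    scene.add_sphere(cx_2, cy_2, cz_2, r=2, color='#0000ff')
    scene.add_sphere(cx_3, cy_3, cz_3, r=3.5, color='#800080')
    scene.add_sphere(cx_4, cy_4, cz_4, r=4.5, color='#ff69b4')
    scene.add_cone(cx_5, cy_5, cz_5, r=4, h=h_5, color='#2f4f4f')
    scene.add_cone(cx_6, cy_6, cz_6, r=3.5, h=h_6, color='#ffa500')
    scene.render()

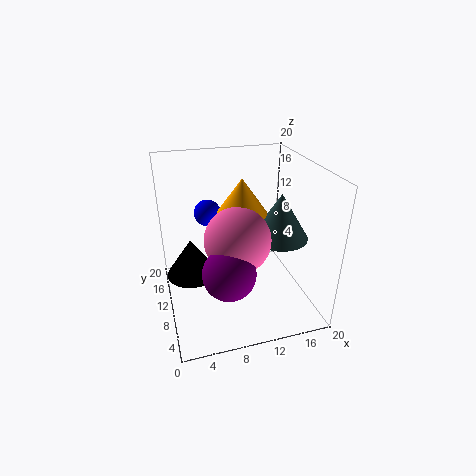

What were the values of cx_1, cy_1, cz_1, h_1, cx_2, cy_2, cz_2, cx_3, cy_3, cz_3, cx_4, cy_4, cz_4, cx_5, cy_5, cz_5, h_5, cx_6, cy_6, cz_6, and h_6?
cx_1 = 4, cy_1 = 15.5, cz_1 = 1.5, h_1 = 6, cx_2 = 7, cy_2 = 16, cz_2 = 11.5, cx_3 = 7.5, cy_3 = 5.5, cz_3 = 7.5, cx_4 = 9.5, cy_4 = 8.5, cz_4 = 10.5, cx_5 = 16, cy_5 = 9.5, cz_5 = 9.5, h_5 = 6.5, cx_6 = 11, cy_6 = 11.5, cz_6 = 13, h_6 = 5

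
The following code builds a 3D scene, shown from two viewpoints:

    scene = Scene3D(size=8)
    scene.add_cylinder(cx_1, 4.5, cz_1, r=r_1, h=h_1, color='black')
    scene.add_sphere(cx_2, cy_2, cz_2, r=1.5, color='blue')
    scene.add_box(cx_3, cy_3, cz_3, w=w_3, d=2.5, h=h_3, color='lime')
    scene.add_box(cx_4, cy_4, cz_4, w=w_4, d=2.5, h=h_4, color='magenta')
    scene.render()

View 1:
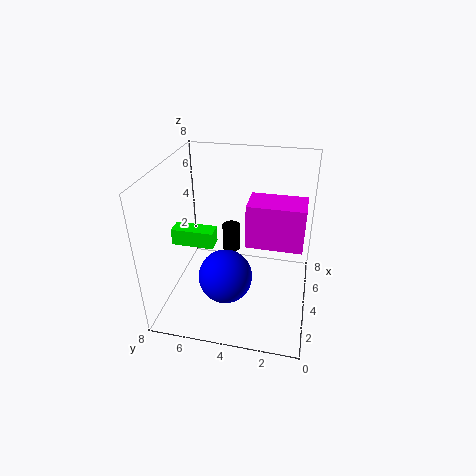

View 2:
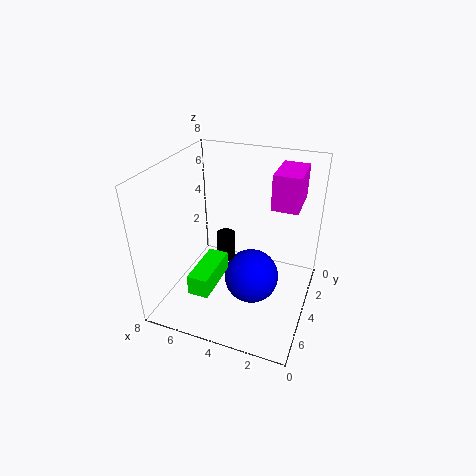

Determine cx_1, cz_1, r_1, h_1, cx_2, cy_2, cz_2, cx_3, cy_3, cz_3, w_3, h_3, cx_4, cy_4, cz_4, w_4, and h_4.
cx_1 = 4.5; cz_1 = 3; r_1 = 0.5; h_1 = 1.5; cx_2 = 3; cy_2 = 4.5; cz_2 = 2; cx_3 = 4; cy_3 = 5.5; cz_3 = 3; w_3 = 1; h_3 = 1; cx_4 = 1; cy_4 = 0.5; cz_4 = 5.5; w_4 = 1.5; h_4 = 2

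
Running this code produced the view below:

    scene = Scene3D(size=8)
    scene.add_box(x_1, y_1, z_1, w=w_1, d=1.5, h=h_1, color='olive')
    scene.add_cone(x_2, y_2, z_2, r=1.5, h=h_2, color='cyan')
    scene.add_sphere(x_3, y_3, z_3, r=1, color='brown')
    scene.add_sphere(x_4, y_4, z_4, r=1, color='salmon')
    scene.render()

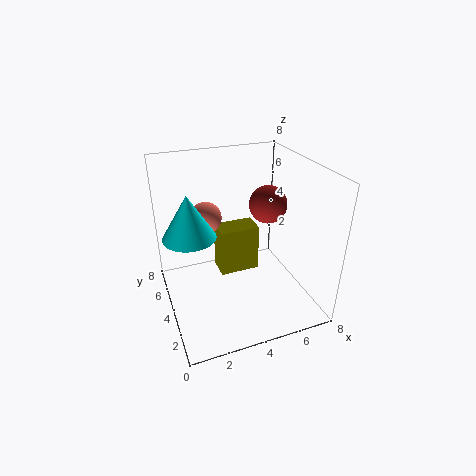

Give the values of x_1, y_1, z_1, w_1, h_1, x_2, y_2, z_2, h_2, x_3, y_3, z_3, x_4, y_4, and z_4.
x_1 = 3.5; y_1 = 5.5; z_1 = 0.5; w_1 = 2.5; h_1 = 3; x_2 = 1.5; y_2 = 5; z_2 = 4; h_2 = 2.5; x_3 = 5.5; y_3 = 3.5; z_3 = 6; x_4 = 3; y_4 = 7; z_4 = 4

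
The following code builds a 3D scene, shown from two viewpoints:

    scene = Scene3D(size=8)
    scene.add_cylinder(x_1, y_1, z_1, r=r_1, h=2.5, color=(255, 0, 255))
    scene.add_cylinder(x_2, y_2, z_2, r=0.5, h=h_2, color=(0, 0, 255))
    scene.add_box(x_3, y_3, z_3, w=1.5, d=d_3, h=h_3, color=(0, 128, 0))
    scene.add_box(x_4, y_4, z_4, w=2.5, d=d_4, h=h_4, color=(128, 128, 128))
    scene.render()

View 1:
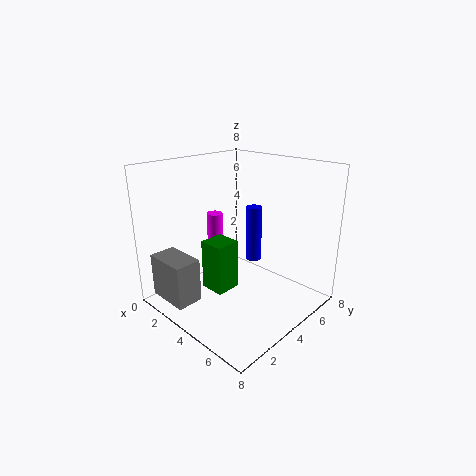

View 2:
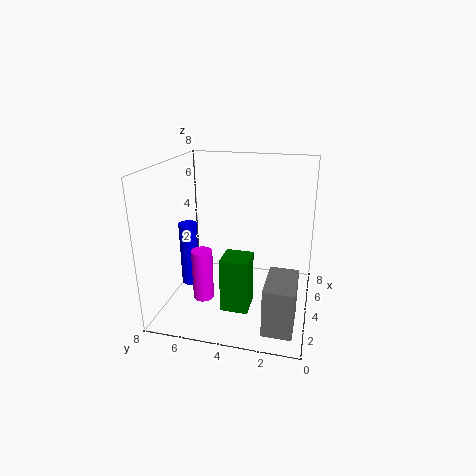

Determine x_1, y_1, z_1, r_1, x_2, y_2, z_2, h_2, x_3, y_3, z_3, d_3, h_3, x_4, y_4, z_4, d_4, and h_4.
x_1 = 1, y_1 = 5, z_1 = 2, r_1 = 0.5, x_2 = 3, y_2 = 6.5, z_2 = 1.5, h_2 = 3.5, x_3 = 2, y_3 = 3, z_3 = 0.5, d_3 = 1.5, h_3 = 3, x_4 = 0.5, y_4 = 0.5, z_4 = 0.5, d_4 = 1.5, h_4 = 2.5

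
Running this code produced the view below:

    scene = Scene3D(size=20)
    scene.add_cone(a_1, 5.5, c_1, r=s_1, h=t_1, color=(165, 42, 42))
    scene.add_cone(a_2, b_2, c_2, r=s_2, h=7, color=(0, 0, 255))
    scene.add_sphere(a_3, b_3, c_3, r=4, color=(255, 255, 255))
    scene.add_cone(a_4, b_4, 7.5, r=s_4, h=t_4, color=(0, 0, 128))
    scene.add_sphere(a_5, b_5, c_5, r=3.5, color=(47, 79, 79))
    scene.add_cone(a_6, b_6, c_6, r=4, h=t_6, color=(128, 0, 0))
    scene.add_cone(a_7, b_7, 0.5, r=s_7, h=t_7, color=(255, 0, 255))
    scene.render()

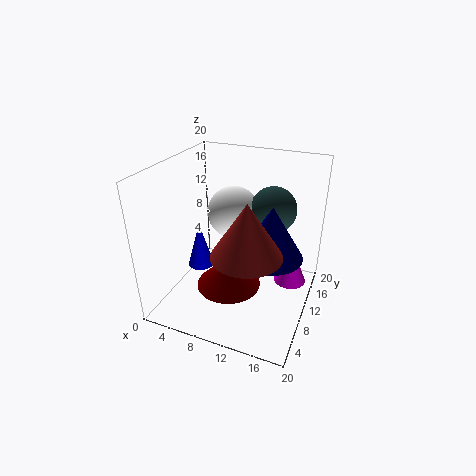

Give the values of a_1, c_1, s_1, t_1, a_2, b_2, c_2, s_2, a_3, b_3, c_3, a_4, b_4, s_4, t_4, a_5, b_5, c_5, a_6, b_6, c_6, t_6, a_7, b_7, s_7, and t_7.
a_1 = 13; c_1 = 10.5; s_1 = 4.5; t_1 = 7; a_2 = 3; b_2 = 11.5; c_2 = 3; s_2 = 2; a_3 = 7; b_3 = 15.5; c_3 = 11; a_4 = 14.5; b_4 = 11; s_4 = 4.5; t_4 = 7.5; a_5 = 13; b_5 = 16.5; c_5 = 12; a_6 = 11; b_6 = 4.5; c_6 = 6.5; t_6 = 4; a_7 = 16.5; b_7 = 16; s_7 = 2.5; t_7 = 6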